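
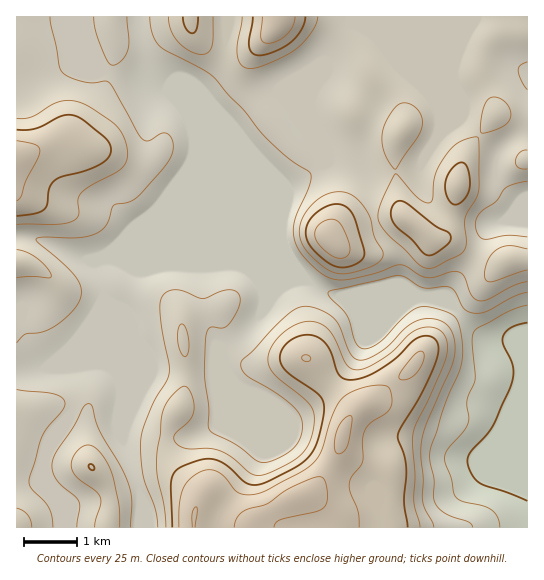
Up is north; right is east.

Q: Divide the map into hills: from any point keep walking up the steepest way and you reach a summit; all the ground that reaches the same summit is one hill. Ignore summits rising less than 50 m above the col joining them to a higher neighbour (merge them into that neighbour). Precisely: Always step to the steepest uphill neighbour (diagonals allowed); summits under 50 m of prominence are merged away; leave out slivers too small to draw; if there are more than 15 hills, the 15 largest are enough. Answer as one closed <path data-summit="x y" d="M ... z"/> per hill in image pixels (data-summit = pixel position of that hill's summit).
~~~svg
<path data-summit="303 495" d="M115 260l-13 0-6 3 0 3 7 25 0 47 18 47-4 40 24 72-2 31 389-1-1-194-14 7-18 1-9-2-33-34-26-8-6 0-8 4-60 0-24-8-22-12-22 3-47-19-29 3-47-1-7 2-17 0z"/><path data-summit="331 241" d="M527 16l-178 1 0 6-10 11-11 19-16 42 1 47 4 12 0 12-15 13-15 8 0 15-6 25 2 18 5 13 21 25 20 10 24 8 60 0 8-4 18 3 14 5 29 31 13 5 18-1 15-7z"/><path data-summit="17 157" d="M137 16l-121 1 1 355 20-1 10-4 34-33 16-23 6-12 0-8-7-25 0-3 6-3 13 0 23 9 17 0 7-2 47 1 29-3 47 19 22-3-22-26-66-66-27-66-11-17-15-15-15 1-2-2-4-12-1-24z"/><path data-summit="278 17" d="M349 16l-212 1 7 37 1 24 4 12 2 2 15-1 15 15 11 17 27 66 68 70-6-24 2-18 4-15 0-15 15-8 15-13 0-12-4-12-1-47 21-53 16-19z"/><path data-summit="91 467" d="M102 300l-5 11-21 30-29 26-10 4-21 2 1 155 122-1 2-30-24-72 4-40-18-47z"/>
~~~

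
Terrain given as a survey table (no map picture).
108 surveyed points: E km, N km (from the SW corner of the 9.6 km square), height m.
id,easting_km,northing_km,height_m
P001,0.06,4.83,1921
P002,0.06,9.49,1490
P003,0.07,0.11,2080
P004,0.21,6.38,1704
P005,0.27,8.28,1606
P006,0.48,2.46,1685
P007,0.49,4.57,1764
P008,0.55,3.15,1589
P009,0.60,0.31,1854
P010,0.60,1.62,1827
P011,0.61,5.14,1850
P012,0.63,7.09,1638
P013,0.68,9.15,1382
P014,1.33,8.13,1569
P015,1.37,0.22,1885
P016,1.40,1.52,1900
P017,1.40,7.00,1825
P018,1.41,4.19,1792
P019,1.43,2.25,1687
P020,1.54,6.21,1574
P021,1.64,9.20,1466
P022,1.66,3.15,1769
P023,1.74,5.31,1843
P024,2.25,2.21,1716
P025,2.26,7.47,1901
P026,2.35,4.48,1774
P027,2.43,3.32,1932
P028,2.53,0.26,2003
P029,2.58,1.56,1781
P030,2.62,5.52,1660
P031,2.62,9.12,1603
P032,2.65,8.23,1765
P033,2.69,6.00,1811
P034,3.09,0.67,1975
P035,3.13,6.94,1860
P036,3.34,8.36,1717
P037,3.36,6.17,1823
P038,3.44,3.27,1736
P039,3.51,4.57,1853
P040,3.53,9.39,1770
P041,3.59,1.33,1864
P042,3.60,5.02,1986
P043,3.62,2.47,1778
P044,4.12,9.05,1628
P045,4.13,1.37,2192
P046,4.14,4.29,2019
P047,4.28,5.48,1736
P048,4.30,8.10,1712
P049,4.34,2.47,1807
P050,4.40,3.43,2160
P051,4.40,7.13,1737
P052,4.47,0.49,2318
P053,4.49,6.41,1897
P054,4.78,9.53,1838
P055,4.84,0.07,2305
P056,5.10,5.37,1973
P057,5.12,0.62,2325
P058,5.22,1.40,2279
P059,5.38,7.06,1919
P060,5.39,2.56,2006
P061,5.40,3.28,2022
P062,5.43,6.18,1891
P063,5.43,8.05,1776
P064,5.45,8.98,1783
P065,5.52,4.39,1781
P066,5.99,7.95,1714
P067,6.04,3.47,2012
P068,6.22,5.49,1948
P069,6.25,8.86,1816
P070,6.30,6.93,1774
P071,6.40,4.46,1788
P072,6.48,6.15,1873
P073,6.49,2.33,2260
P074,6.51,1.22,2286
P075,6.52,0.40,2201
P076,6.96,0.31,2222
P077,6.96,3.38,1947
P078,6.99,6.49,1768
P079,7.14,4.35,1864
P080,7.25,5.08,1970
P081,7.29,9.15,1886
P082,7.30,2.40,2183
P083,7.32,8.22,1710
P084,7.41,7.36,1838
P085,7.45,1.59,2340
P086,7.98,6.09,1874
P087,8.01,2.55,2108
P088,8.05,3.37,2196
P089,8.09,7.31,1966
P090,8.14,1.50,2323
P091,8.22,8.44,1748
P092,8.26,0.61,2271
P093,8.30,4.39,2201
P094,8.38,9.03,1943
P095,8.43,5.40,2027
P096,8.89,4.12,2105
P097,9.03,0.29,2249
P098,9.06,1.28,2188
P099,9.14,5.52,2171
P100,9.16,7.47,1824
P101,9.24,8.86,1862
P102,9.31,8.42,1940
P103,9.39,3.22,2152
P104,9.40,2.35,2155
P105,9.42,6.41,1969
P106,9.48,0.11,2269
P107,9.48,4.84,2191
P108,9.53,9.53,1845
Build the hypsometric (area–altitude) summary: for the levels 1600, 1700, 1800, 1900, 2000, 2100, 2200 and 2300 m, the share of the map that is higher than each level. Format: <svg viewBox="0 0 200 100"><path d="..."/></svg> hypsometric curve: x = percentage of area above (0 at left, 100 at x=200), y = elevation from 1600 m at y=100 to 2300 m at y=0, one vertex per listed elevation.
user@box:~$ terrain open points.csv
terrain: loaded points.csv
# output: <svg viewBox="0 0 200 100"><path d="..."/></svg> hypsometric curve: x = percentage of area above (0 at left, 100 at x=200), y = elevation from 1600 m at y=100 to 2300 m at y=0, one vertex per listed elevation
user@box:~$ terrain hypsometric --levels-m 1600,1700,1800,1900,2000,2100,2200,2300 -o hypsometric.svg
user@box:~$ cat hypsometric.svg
<svg viewBox="0 0 200 100"><path d="M188 100l-13-14-42-15-50-14-27-14-15-14-16-15-19-14"/></svg>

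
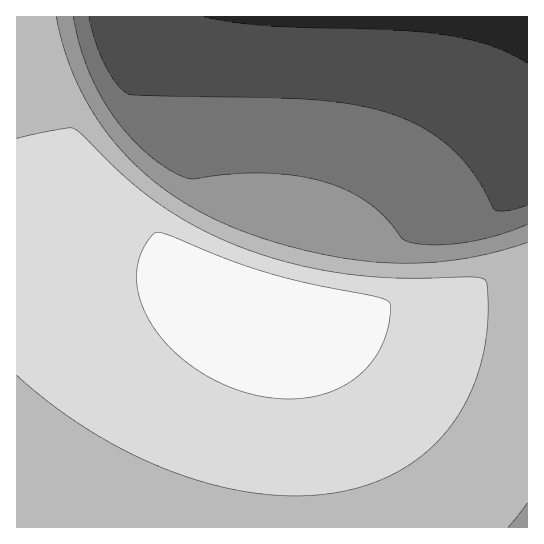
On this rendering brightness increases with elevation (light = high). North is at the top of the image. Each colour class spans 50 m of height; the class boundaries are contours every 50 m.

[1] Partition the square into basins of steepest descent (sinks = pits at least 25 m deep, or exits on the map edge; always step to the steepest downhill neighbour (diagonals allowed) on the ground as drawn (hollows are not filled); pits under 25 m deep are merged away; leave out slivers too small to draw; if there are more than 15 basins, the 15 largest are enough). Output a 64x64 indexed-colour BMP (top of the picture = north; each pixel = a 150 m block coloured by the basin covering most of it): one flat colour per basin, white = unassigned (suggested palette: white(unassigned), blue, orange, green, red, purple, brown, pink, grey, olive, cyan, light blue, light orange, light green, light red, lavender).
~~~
<image width="64" height="64" href="data:image/bmp;base64,Qk12CAAAAAAAAHYAAAAoAAAAQAAAAEAAAAABAAQAAAAAAAAIAAATCwAAEwsAABAAAAAAAAAA////ALR3HwAOf/8ALKAsACgn1gC9Z5QAS1aMAMJ34wB/f38AIr28AM++FwDox64AeLv/AIrfmACWmP8A1bDFABERERERERERERERERERERERIiIiIiIiIiIiIiIiIiIiEREREREREREREREREREREREiIiIiIiIiIiIiIiIiIiIRERERERERERERERERERERESIiIiIiIiIiIiIiIiIiIhERERERERERERERERERERERIiIiIiIiIiIiIiIiIiIiEREREREREREREREREREREREiIiIiIiIiIiIiIiIiIiIRERERERERERERERERERERESIiIiIiIiIiIiIiIiIiIhERERERERERERERERERERERIiIiIiIiIiIiIiIiIiIiEREREREREREREREREREREREiIiIiIiIiIiIiIiIiIiIRERERERERERERERERERERESIiIiIiIiIiIiIiIiIiIhERERERERERERERERERERERIiIiIiIiIiIiIiIiIiIiEREREREREREREREREREREREiIiIiIiIiIiIiIiIiIiIRERERERERERERERERERERESIiIiIiIiIiIiIiIiIiIhERERERERERERERERERERERIiIiIiIiIiIiIiIiIiIiEREREREREREREREREREREREiIiIiIiIiIiIiIiIiIiIRERERERERERERERERERERESIiIiIiIiIiIiIiIiIiIhERERERERERERERERERERERIiIiIiIiIiIiIiIiIiIiEREREREREREREREREREREREiIiIiIiIiIiIiIiIiIiIRERERERERERERERERERERESIiIiIiIiIiIiIiIiIiIhERERERERERERERERERERERIiIiIiIiIiIiIiIiIiIiEREREREREREREREREREREREiIiIiIiIiIiIiIiIiIiIRERERERERERERERERERERESIiIiIiIiIiIiIiIiIiIhERERERERERERERERERERERIiIiIiIiIiIiIiIiIiIiEREREREREREREREREREREREiIiIiIiIiIiIiIiIiIiIRERERERERERERERERERERESIiIiIiIiIiIiIiIiIiIhERERERERERERERERERERERIiIiIiIiIiIiIiIiIiIiERERERERERERERERERERERIiIiIiIiIiIiIiIiIiIiIREREREREREREREREREREREiIiIiIiIiIiIiIiIiIiIhERERERERERERERERERERESIiIhERERERERERERERERERERERERERERERERERERERERERERERERERERERERERERERERERERERERERERERERERERERERERERERERERERERERERERERERERERERERERERERERERERERERERERERERERERERERERERERERERERERERERERERERERERERERERERERERERERERERERERERERERERERERERERERERERERERERERERERERERERERERERERERERERERERERERERERERERERERERERERERERERERERERERERERERERERERERERERERERERERERERERERERERERERERERERERERERERERERERERERERERERERERERERERERERERERERERERERERERERERERERERERERERERERERERERERERERERERERERERERERERERERERERERERERERERERERERERERERERERERERERERERERERERERERERERERERERERERERERERERERERERERERERERERERERERERERERERERERERERERERERERERERERERERERERERERERERERERERERERERERERERERERERERERERERERERERERERERERERERERERERERERERERERERERERERERERERERERERERERERERERERERERERERERERERERERERERERERERERERERERERERERERERERERERERERERERERERERERERERERERERERERERERERERERERERERERERERERERERERERERERERERERERERERERERERERERERERERERERERERERERERERERERERERERERERERERERERERERERERERERERERERERERERERERERERERERERERERERERERERERERERERERERERERERERERERERERERERERERERERERERERERERERERERERERERERERERERERERERERERERERERERERERERERERERERERERERERERERERERERERERERERERERERERERERERERERERERERERERERERERERERERERERERERERERERERERERERERERERERERERERERERERERERERERERERERERERERERERERERERERERERERERERERERERERERERERERERERERERERERERERERERERERERERERERERERERERERERERERERERERERERERERERERERERERERERERERERERERERERERERERERERERERERERERERERERERERERERERERERERERERERERERERERERERERERERERERERERERERERERERERERERERERERERERERERERERERERERERERERERERERERERERERERERERERERERERERERERERERERERERERERERERERERERERERERERERERERERERERERERERERERERERERERERERERERERERERERERERERERERERERERERERERERERERERERERERER"/>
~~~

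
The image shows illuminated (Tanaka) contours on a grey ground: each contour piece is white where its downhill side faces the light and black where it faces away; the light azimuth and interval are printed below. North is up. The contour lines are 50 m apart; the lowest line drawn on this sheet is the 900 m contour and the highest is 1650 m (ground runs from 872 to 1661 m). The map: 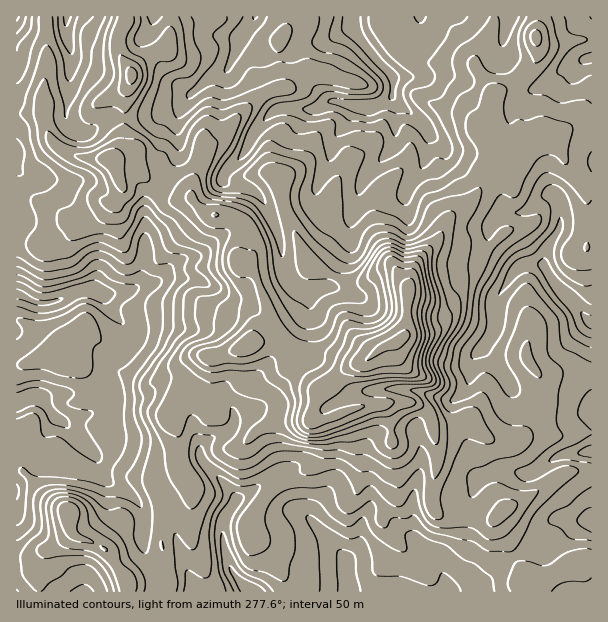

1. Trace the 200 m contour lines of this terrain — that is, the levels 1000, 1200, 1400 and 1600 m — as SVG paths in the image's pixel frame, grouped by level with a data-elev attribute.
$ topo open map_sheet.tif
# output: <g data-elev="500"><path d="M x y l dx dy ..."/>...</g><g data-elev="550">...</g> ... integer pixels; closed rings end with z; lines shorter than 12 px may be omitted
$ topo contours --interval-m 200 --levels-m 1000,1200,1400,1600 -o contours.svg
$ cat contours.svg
<g data-elev="1000"><path d="M234 591l-11-22-2-26 1-11 2 1 7 18 9 18 8 6 16 7 9 9"/><path d="M319 591l-1-45-2-9-10-18 2-4 6 2 13 10 18 11 6 1 9-3 3 2 7 13 2 19 3 5 26 1 30 10 5-2 5-11 3 0 12 9 5 9"/><path d="M591 532l-10-6-4-5 6-9 8-4"/><path d="M17 484l2 7-2 8"/><path d="M591 458l-10-3-3-2 4-4 9-4"/><path d="M17 385l13-4 11-1 26 7 5 3 2 5-6 7 1 3 8 4 13 2 3 2-7 10 0 3 15 26 1 4-1 5-3 2-8-3-30-22-16-2-3-4-2-13-4-6-5 0-13 6"/><path d="M591 347l-7-2-12-8-7-22-32-41-6-1-6 2-22 19 8-22 5-8 7-5 12-4 5-3 17-21 7-13 1 0 2 10-9 23 2 13 7 9 9 7 12 6 7-1"/><path d="M17 321l5 11-2 4-3 3"/><path d="M17 275l7 2 14 8 7 2 33-8 20-9 15 11 10 3 14 1 2 3-4 7-13 11-1 6 3 11-2 1-11-4-18-14-7-2-6 1-17 10-15 4-10 2-17-3-4 2"/><path d="M591 63l-9 1-3-4 3-4 9-4"/><path d="M26 17l-3 9-6 7"/><path d="M71 17l-5 9-2-2-1-7"/><path d="M267 17l-3 6-10 12-23 34-3 3-3 0-1-3 6-19-1-14 14-19"/><path d="M467 17l-5 5-11 5-7 14-15 21 0 3 6 10-2 8-5 3-14 3-3 4 2 8 17 18 7 13 0 8-8 4-4-3-9-12-9-5-5 2-4 8-3 2-8-14-3-2-15 3-18-2-16-9-20 3-5-1-6-3-1-3 11-6 12-10 7-1 20 4 15-1 7-2 3-5-2-4-3-5-23-17-12-6-17-3-7-5-2-6 6-14 1-10"/></g><g data-elev="1200"><path d="M144 591l1-7-1-8-5-7-9-11-7-18-6-7-16-13-12-17-8-6-10-3-11-1-8 2-4 5-2 6 2 30-2 4-9 8 1 6 7 5 32-3 9 0 7 2 6 5 6 7 6 11 3 10"/><path d="M162 549l0 1 2-2-2-6-1-1z"/><path d="M492 527l8-3 13-11 4-7-1-5-10-2-9 4-10 15 1 6z"/><path d="M534 45l5 1 2-5 0-8-4-3-4 1-3 4 1 6z"/><path d="M112 17l-8 22 0 35-4 6-14 16-6 12 0 6 3 6 4 4 10 2 0 5-2 4-6 5-9 2-11-3-8-7-7-10 0-20-9-24-4 5-6 12-1 19 5 27 4 9 16 14 21 12 4 4-12 24-12 6-3 3 1 12 10 14 6 2 27-7 7 1 9 4 5-1 10-14 6-15 3-2 5-1 4 3 17 18 9 16 21 8 4 4-5 14 11 10 3 6-3 2-15 1-7 6-2 21 2 15-9 10-16 22-10 18 0 4 5 5 0 4-7 18 1 8 14 28 3 20 3 10 16 27 4 4 5 0 6-6 4-11-1-9-11-17-3-9 2-18 3-3 4-1 16 3-2 12 1 6 9 7 15 8 8-1 7-2 18-13 6-2 26 0 21 6 18 1 19 12 12 1 12 9 14 7 4-2 12-14 6-3 3 2 1 5 0 24 2 10 6 8 5 2 4-1 2-4-3-14 1-9 21-49 3-3 3-1 21 5 4-1 2-3-18-32-9-1-13 5-5 0-6-5-3-8 7-9 2-6-6-16 0-6 5-17 12-18 5-13 3-32-1-18 3-21-4-16 12-24 2-14-1-1-3 0-12 6-18 3-15 6-6 6-8 19-7 6-6 0-15-9-10-1-8 1-8 8-7 16-6 4-6-3-12-11-15-10-15-19-3-7-1-9 7-24-2-6-4-3-27-8-6 0-6 3-15 15-2 6 17 14 4 9-1 4-9-6-7-3-32-4-5-6 1-11 6-12 15-22 7-18 1-6-2-2-3 0-15 6-12-5-6 2-11 11-7 18-5 5-3-1-9-9-13-5-11-8-6-8 0-7 13-29 4-18 4-4 11-1 4-2 3-5 1-6-2-15-3-6-3-1-18 18-9 3-6-2-2-3-1-4 6-14 0-7"/></g><g data-elev="1400"><path d="M306 437l9 0 11-1 46-18 18-2 11-6 10-3 5-3-2-5-28-9-1-1 11-4 29-1 6-3 1-4-6-11 0-6 2-9 7-16-4-17 4-19-6-24-2-20-2-3-5-1-15 2-15-6-9 3-8 11-5 14 0 4 7 6 2 6 2 14-2 7-4 3-5 1-20-4-7 1-4 4-5 13-5 6-6 4-7 2-11-2-7-3-15-16-19-39-7-31-16-4-5 1-4 4-1 11 4 10 6 4 10 1 5 5 6 20 0 9-11 7-12 14-15 11-23 7-2 3 1 3 6 7 8 2 15-3 18 1 22-7 6 1 6 16 11 9 4 15 1 7-3 15 1 6 6 7z"/><path d="M213 216l3 1 3-2-4-2-3 2z"/></g><g data-elev="1600"><path d="M357 371l9 1 17-5 16-2 6-5 10-18 2-6-6-24 4-25-1-5-3-4-7 2-3 5 1 26-2 9-13 11-24 13-13 18 1 5z"/></g>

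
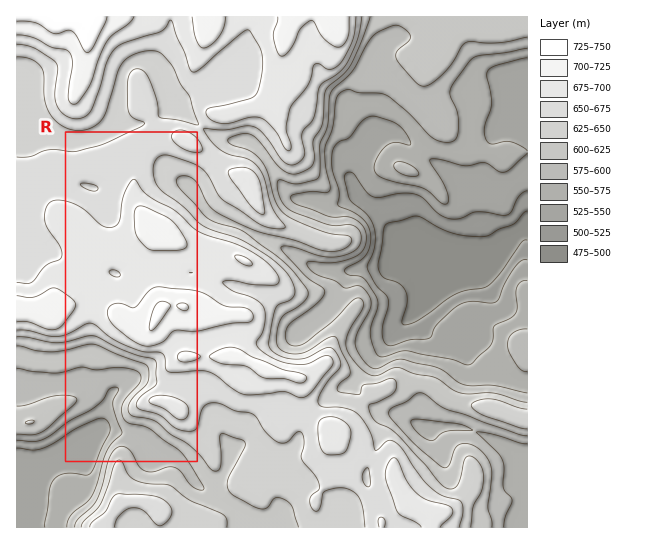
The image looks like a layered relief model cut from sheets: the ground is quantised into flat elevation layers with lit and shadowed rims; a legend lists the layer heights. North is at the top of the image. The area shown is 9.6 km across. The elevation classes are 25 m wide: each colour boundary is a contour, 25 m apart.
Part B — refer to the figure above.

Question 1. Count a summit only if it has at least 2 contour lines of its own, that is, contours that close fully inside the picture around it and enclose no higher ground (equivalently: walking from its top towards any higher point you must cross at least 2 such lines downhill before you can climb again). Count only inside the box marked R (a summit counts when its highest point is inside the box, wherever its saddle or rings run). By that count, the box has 1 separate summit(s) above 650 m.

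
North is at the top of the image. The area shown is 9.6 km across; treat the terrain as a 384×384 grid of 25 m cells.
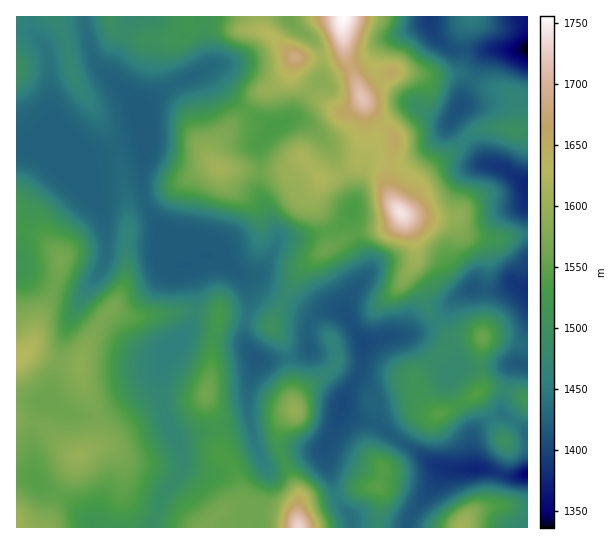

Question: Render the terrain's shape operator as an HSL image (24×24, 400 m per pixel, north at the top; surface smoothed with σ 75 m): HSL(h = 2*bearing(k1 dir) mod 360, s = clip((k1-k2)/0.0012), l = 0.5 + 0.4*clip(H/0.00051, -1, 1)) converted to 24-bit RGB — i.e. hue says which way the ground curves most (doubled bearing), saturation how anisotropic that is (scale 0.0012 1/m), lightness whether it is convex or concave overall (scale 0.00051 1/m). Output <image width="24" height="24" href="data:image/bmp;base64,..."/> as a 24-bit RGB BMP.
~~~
<image width="24" height="24" href="data:image/bmp;base64,Qk32BgAAAAAAADYAAAAoAAAAGAAAABgAAAABABgAAAAAAMAGAAATCwAAEwsAAAAAAAAAAAAAf5KtsoizllODallmjXpdlqdhLlh6gaeosY+yo3+Uen6DN0V+R93z+fzPdiHTLQY8ppUyz9ElEFVkHKXy6db19svgnjmtOpihkV1WgUtMn0pMZIN2cJaLrrGJOmtxUo+AhY5ppXZ5iomzSKPfII3U/PTPTQB/0AjzosTf6+nUHHF+GWZCEH0g7JSQw7bxkXfze2xYglR9r5iNfZeMXomFqqyJcnmbL3J6mmFXfIxYj9pzHw4uVeAA5voQLgUuUoelxHl06ubKTE7DPVFzT3QrL0EJPiMALjMAaGOEYH6Um7KysY61eZGniK2WeIehVjR+aZ5gobqZjcp1JwMw0/+LNTAVOUVjRoSNsefB3Jd7aQAncUkcTJhFXDWC24Sblr/yYnSPcKacbIhxlHtul6GKnp+NalR2ZjNneqVOoMVebzCkWw6G+qB7fuszEWdrSYVqqa8rUAkcxzV54NrANp1QGURPpfO4xRlnaGeJfXdtfGVgg6Fkb6l0kHh1dj6DdESbxamTit1+HxdmLC+w69vj8uvZCxpXUVp1nXxwXzCMntS1r8Dg+Kn8Ob3UD1sm3FdXYYBLXHZwkHF7lL2CaYlpdGRzWlJ/R16Z1rWw3N6sFyFXHoaa0+HC8p6wpSSiK2xiilWVUEmwocGLV5dQOT1q9NfmSnD2n97qmYuwQIeSdoWmubqKd3tsX2ZqYW10RG54tKps6+CyMSZvLVpHb7YSgF027FqlWJrMNFKGhL/IzbLPrFeBUWpk09YYRFcVRkkdzoDGWae6O0WszpaNi2Nmb2xSTm9LQWteWpFL9d+CKxg7gC07fedbJzlepM5grVPDQGVzQoY1Y2M0xWZ0jUWq662skL/YK3+0fVOhyJt5ED5S34uluXCUloPDeHHGR5umL2d+9uPNDiWBr7ri1NGjLUNwbdNiiyZvxzo1UmsyQVQ3Os81R3e2vufb5bvaPDSgYFuX2I5+F3ViH3Gj8tLcVtCtV2PHsnvXLTvF8O3bTSSgRop84ndrb3lLU29ERFh5rFjj+ZKzIIxRdNI5GmEvXoswsngzg0hnWkhZxn9i061nAzAn2aU/4LyAOylEbG1ASW9By8o3fjVdSFtqyGZwzmxuW35BMG07Dzk68ZW09LS9RqtjVZQvIEYdhaMzc2JMSklnpK6D5s/IKmWjFndm7L5gWENwf356d4BzgHpkilp4R49ZUoaf3pvL5LXTV4mjDyEkJEoJ/d+OQWav1oSoNF+FurdbLXhSTG2UhsieusuxoDXHMCyH2MB9UFN5gHt2f3hueGpeaEZUycpoGDwzdYUqzc9m0IDenQD94pa4jvBjRYtnT52llMHes7rwiXL3Xo+agsGEjHpUfjFdS2qG0LWGeTJqfFgvaVAsa04rRYg5i89XgCOLh9WRV8ZePGtvLhBV9unV2+/whJDYX2nVfc54J2s4aDIxha20oHBcdjtUfmhzZ4l+qnFSqBS916a8bmm1ob3LktbLUiyEfc67o4Sxw5hzLTxDDCZL0P/MwlFgtbFyOJnP5Z7apXPGOjd3pGdQeEJSgHF3fHuBdo94XnSRH1OZ5LbQtHzCsce8h5O+Jy28nbyTaJuVqp7NsE3YEd3hvt5KYbhfxreSJkoaTFMdmR0aeR0jg3JfgHd5gH5/fnd7gZN2em+FJ0tcnzs9utKZksGBlHRSMDlxsIvCttPJaj58rFJdWol4z7drFO0USzKO70+9WSs8VC4nuL1ifIF5fX9+gHF4inVmdKF3dW9/ODlvQcm4stWux3+mm2mNUHhwL3o3r1w2bBk3haFEeqpCo+642a3iGjlIUSd06JPxmqDov8viaItcbHl8gVduiryEaYGXeG9+Rld+UNKWk6F2mWuh10SDk1A4U2w6W0YxeLjc4Xnl1vTJCeQpLgsTz1oiFEhFYHU6nIZLqKpeaq12QEh4mbVwfsOYf1OAgF5cYIBNLowwbX5MTWJhq0XJ7s7nxHSxKtKZK1xf38Yo7fbK2QAzH1BOyeKpHjJqUpOkib7AoMLVsKC4NSp+tdude0B6cUdSlGden4lycZFBL2UrP1gyJTAbr2Uz4IGDbt54GgxIm/96JSKe3dX2zdb+v8PvdhrqTrW7c72DaX1HnmFlWDhxudOIVyJusXBsh6C0f4Oyy6HFgVOmcyFkTYgqIbRHxP/i+Un/TQBK8f/MCmUxH5EQqGE6QxQggCYelIoqW2McW2AqgVKKb3enjrdxQyF8tdelU4+XkF2Jonx9j26yIjHduMLzd/iqbnEXUgBAf9Hm+PXTWFjCNtE/E0c2TCpdsoaYxbC9gqzAYlSs"/>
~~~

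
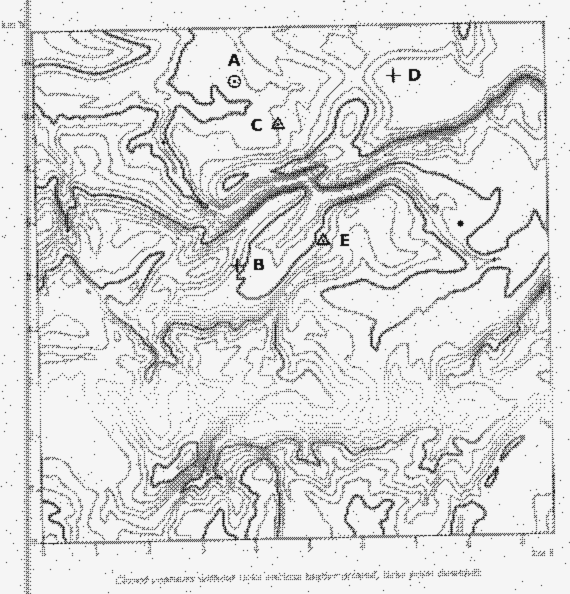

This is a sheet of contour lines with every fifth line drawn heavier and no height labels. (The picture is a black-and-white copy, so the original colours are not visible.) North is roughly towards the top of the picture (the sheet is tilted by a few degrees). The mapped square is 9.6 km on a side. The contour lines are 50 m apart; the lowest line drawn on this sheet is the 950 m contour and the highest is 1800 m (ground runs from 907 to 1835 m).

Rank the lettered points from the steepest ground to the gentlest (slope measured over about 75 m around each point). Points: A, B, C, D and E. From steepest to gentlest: B E C A D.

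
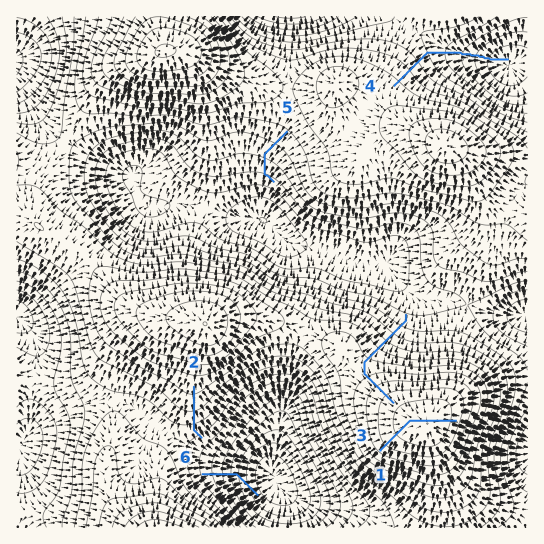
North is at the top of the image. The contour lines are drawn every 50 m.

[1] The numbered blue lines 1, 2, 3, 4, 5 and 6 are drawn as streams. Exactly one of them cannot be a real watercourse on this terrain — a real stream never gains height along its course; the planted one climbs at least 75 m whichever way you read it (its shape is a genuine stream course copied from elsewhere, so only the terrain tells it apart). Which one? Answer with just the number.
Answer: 1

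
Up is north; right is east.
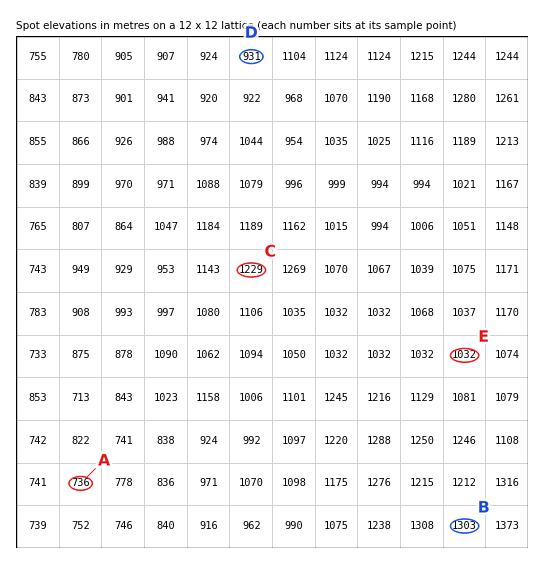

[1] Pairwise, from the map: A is lower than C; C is lower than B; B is higher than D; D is lower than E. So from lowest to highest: A D E C B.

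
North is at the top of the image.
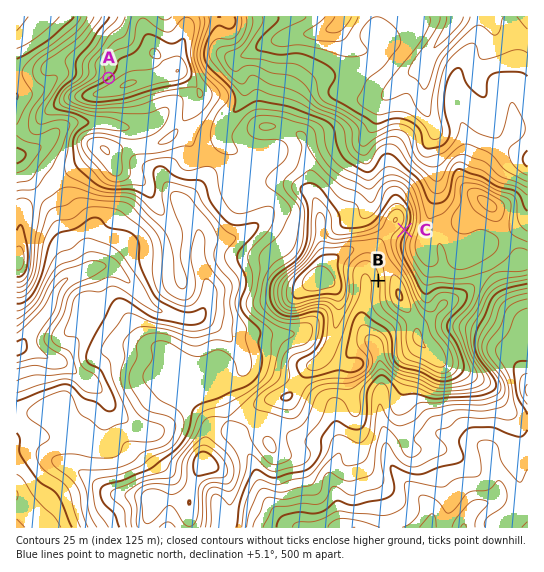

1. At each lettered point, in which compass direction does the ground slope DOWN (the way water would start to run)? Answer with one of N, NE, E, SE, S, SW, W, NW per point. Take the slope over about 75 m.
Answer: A NW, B W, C SE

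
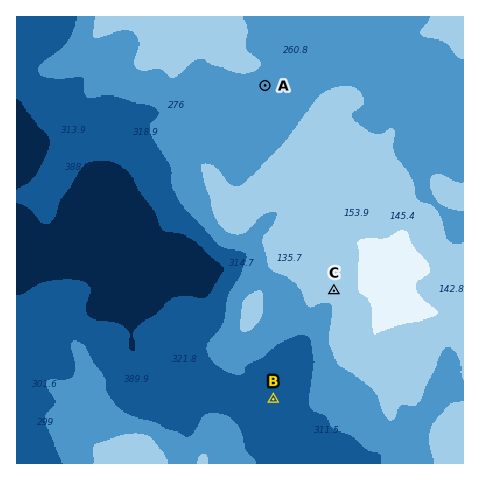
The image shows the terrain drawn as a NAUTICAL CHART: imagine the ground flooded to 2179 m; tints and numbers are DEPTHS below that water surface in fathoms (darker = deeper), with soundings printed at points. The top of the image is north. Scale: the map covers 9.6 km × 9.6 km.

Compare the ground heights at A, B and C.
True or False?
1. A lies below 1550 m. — False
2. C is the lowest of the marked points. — False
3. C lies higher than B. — True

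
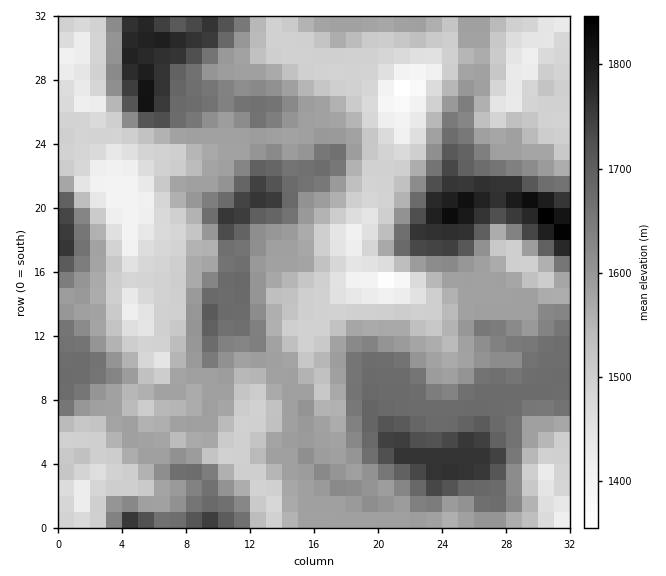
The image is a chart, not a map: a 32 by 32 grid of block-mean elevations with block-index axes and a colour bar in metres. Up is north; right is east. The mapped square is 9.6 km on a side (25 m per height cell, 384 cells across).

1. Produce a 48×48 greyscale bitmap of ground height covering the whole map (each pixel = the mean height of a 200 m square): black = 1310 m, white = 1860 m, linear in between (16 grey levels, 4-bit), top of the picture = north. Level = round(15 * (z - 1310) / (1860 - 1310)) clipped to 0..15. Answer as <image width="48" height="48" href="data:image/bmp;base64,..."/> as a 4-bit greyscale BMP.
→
<image width="48" height="48" href="data:image/bmp;base64,Qk32BAAAAAAAAHYAAAAoAAAAMAAAADAAAAABAAQAAAAAAIAEAAATCwAAEwsAABAAAAAAAAAAAAAAABEREQAiIiIAMzMzAERERABVVVUAZmZmAHd3dwCIiIgAmZmZAKqqqgC7u7sAzMzMAN3d3QDu7u4A////AFVFaszKqrzLqnVWd3d3d3iIh3eIh3ZlM1VFarqYiqu6qWVXd3iIiIiIiHeJqYd1M1M1aId3iJqqmGRXd4iIiYiJqYiaqphlNFM1VVVneIqoh1VXeIiZmIiavLqqqpdURVREVVVniaqodVVneImIiImqzMzLupZTRWZUVVZ4qqqHVVZ4iJiIiaq8zMzMy5dTRWZlVWd4iZdlVWeIiYd4mrzMzMzMzKdlVVVlVnd3d2ZlVWeIiId4qszMzMzMy6h2VVVVZ4h3dnd2VVd4iId4qszLu7zMuqh3ZWVVZ3d3eIh3VVV3iId4qru6qqq7uqh3d4d3d3dmd3iHZVVniHZ5qrqqqqqqqqmIiamIh2VWdmeHdVVniHZ5qqqqqqqqqqqqqqqYh2Z3d3eIdVZ3h2Z5qqqqqZqqqqqqqqqpiHd2d3d4dVd4h1aJqqqqmIiaqqqqqqqqmYdVZ4iIdnd4dmeJqqqqh3eJqpmqqqqqmHZDV4mYd3d3dmeJqqqoh3d4mYmqqqqph2VUV4mpiJh3ZWeJqpmId3d4iImqqqmYdlVVV4mqiah2VVZ4iIh3d2eImamaqpqHdlRFVnm6mqhlVVV3d3d2ZmeKqpiJmZiHdUNFVXq6qpd1VVVWZmdlVWeIiIiIqoh3dTNFVXq6qpd2ZVVVVVVVVWd3d4iImHiHZTNVVXqqqodmZVVEQzREVWd3d4iHd4mHZVRVVXmqqodmVVUzMyEjVnd3d3d2V5mHZVVVVXiaqod3dlVDMyI0V3d3d3ZVeKqHdVRVVXd5qod3d2VDQzRneIiHd2VWicuYdTNVVXd5qYh3d2VEVWiaqrqYdlVorNuYZDNVRWZ6qZiIh1UzRXm8zMy5dVebztuXVDNFRWaLuoiId1QzNWi8zMzLhnrN78uXUzM1RVesy5mZh2VUNFeszd3cqbzO/sqFQzM1VXmszLu6mHZVRFaLzu7czMzf/clkMzM1V4mqvMzKmIdlVVV6ze7tzN7u3KZDMzM1d4iJq8zKmYh2VVV4vMze3e3Mu3UzMzNFd3d4msu6qqmHVVVorMzMzMuqmWVDMzNVVmd3iruqqqqXVVVXisuqqqmYh1VUMzRVVWd3eJqpiaqoZVVWecuqiIiIdVVVREVVVXd3d4iHeJqYdVVFaauph3d3ZVVVVVVWd3d3d4h3eIiHdVQ0aKqYd4dlVVVVVWeJmYh3eImHd3d3ZUMzaKqHZndlVVVUVYvMuqmIiaqYiHd3VDMzV5qHVFZVVVQzR63suqqZmqqZiHdmVDIjRYmXUzRVVVMzWL3suqqZmZmYh3dlVTESRXiYZDRVVVNFac7cyqqZmIiHdlVVVTIRNWeIdDRWZUNFac7cyqmIiIh3VVVVVUMiM1d3dTNFVTNFac7cy6mId3ZlVVVVVVQzM1Z3dUM1VDM1ad3d3cuoh2VVVVVVVVVVRFZ3ZUM0VUM1ad3d3czKmHVVVVZ2VVVWZVZ3dVNEVVVFac3dzMzLqHVVVnd3dmZ3dld3dVRENFVVas3curzMqXVVZ3d3d3d4d2d3dlVUNA=="/>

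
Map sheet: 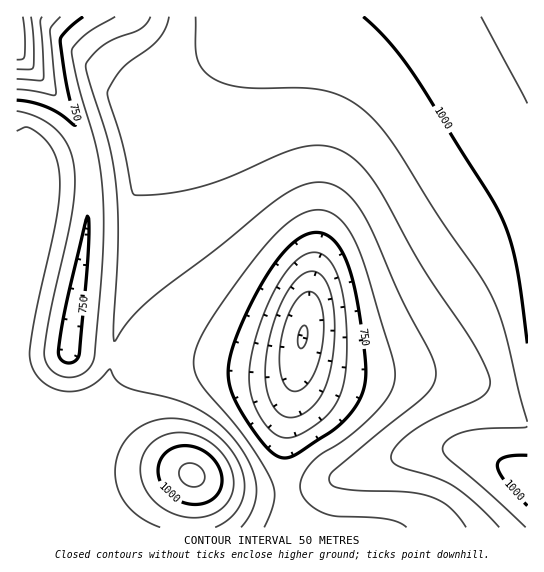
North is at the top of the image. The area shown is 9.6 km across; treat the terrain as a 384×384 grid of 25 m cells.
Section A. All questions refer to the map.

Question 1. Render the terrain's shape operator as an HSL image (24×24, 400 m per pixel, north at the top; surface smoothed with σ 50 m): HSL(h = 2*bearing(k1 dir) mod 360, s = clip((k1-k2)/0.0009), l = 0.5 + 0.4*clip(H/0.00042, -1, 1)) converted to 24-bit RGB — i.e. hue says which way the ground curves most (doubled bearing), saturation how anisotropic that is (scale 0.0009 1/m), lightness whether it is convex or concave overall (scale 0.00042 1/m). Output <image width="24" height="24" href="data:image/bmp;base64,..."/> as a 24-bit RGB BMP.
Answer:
<image width="24" height="24" href="data:image/bmp;base64,Qk32BgAAAAAAADYAAAAoAAAAGAAAABgAAAABABgAAAAAAMAGAAATCwAAEwsAAAAAAAAAAAAAh4B8h4F9hnx8hnR/iWOAkFJ6nU1tq2Nds652gbl0W7OHS4yXTEt/hFd6mH1hfoZicX9cbHtZbXdacXBbdGFZfF5YfmRhhHVyh4R8hoJ9hHt+hG+GhFyNklGcr2evvKCyxNDCstTGebnFO2GyQDCekVOytJakmIGfj3iMgXxudHZlbWtgbmRhgHRvepOVga2xh4Z8hYR9gnyBd22Ga1yRaFiohoS8w83X4erpytbcgY3DMTSzKyKpcl3Bvq7KroLKr4LCony0jHOldG2ca3+ie6SyhLrCh8LGhYd8g4V9fH+BbnSFXnCRXIapf7i+r9HCxdTCvauvmG+oSzuPKjKKVmmmo5Crp3a3sYLAr4fGoIbHioTFhZnGiLHFhrK6gaOkg4d8gYV9e4J+cYKFYoyOWaCRYrKAgrt0trp3sH9kkldhWktvNEVrUmZ2hHBniWpqk3d+nIGdloemjYqqi5KohpWcjYp5f01dgod8gYZ9fIeDdIR9aIl4W5JpXZ1ThKZNp51IoXVGjmZPY21ZNk9lRktnfGBbiX9chopcg4tgh4xmjItpjYVni3dhg19VYxtPe5uAeObiW1jg4XjZjJJwbIlldI5biZJTlYlPmX1Rl4Raa4NeMldqMTNniFxtmIBikY9ghItbgohZh4dYhn5ZhXRbdj9eZVaDmuN7LH07FRBFhTA53J95foVxgodqi4llkIVjmIdloJdpgZlkMF5rGiNVjll8pYFumYtujotsh4hqhYRpg4Bqf2pmZ15+XWCD4NuEd4JVAw0wg3pt382OhIJ4hYJ1iIJzjYNylopzo5p0oKVtOmdsChUxgFN/q4tzoI93kYp4iYZ4hIR4goF4d3R+ZmyBXWWC3syRhIN6AA0zgn6B3siThYB7hX96h4B5jIJ5lIl5o5V4rJ9zTmtzCBQrRlFsq5lzpJd6k418iod9hYV9gIF+eH2AaHCBXGeC2cSPjIh7AhAxbnGC2sGPjYR8hX58h398i4F7k4Z7oY56rpF2hltxChQvMlZloKVwpJ96lZF9i4p+hYV/f4J/en+BanOCXGmCx7OGppl+ECZXPU56yLCFp5d9hH59hn58iYB8kIN8nYh7qoV3mWB8GiFYKFVpeZ1pnaJ6lZV9i4t/hIZ/gIN/e4GCbXaCXWuCpJh/yLOIQFF8DiJUppd8yLKGhH19hX59iH99joF9mIJ7o314nmaGNjF5LFd2YZdwjZ15j5R9iYt/hIaAgISAfIKCcHmCXmyCi4Z/2cSTbXCEAg0xjYV62MOOhH5+hX5+h35+jH99k398nHl7nGyLVkeKOVyCXpKCfpd3iZF9h4t/g4aAgISAfYKCc3uCYW6ChICC3M2YfXyHAAgzhX953M2RhH6AhH5/hn5/in5+j319lXuAlnGMa1mPSmCJX46NdZF6go99hIp/goaAgISAfoOCdXyCY2+ChH+G3dacgn6NAAIzg3543daRhH+AhH+AhX+AiH6AjH6AkHyCkXWMdmWOWWWLY4WMdI2AfYx8gYl/gYaAgISAf4OBd32CZnCChn6L2N6jh32VCAAzg3922NyRhH+BhH+BhX+Bh3+BiX6BjH2DjXiLe26MZWqKaX+KdIqFfIl/f4d+gIWAgISAf4KBeX6CaXWFhoKfw96qj22kFgAziYh0yNqRhX+ChH+ChX+Bhn+Bh36CiX2EinqJfnOKbW+JbnyIdYiHe4eBfoZ/f4V/gIOAf4KBe4KDboKGrt+8soascg2CXydwla53qcOHhn+DhX+ChX+ChX+Chn+Ch36Eh3uIf3eIcnOHcnuHdoWGe4aDfoWAf4SAgIOAf4KAfYKBdoOAv8eWqmiYMwAuhnh6pt6WkYOAiH6Ehn+ChX+ChX+ChX+ChX6DhX2Gf3qGd3aGdnuFeIKFe4WDfoSBf4OAf4OAf4KAf4KAfIJ/ooGIMwAikkt5iLGDl9CVj4CMjX+KiX6Fhn+ChX+BhH+ChH6DhH2FgHuFenmEeHyEeYCEfISEfoOBf4OAf4KAf4KAf4GAf4F/NwAhiSRbooZ7r+a9lIqYjIGcmXydlXyNi36Chn+BhH+BhH+Cg36EgHyDfHuDenyDe3+DfIKDfoOBf4KAf4KAf4GAf4GAf4GAXxE7n4NxuO3QlqSlkpSfdXKgqGiqp3SJlHx+iH9/hH+Bg3+Cg36DgH2DfXyDe32CfH+CfYGCfoKBf4KAf4GAf4GAf4GAgIGAepVksPPSjqSWlpCIlXxzdlNafktcrXJknoh5ioJ+hH9/g3+Bgn+CgH6Cfn2CfH2CfH+CfYCCfoGBf4GAf4GAf4GAf4GAf4CA"/>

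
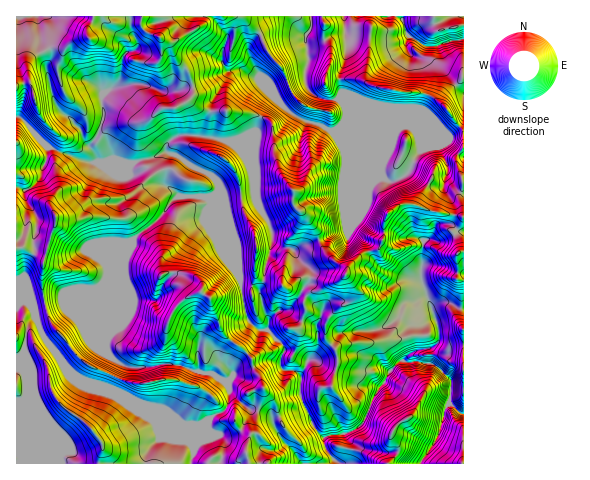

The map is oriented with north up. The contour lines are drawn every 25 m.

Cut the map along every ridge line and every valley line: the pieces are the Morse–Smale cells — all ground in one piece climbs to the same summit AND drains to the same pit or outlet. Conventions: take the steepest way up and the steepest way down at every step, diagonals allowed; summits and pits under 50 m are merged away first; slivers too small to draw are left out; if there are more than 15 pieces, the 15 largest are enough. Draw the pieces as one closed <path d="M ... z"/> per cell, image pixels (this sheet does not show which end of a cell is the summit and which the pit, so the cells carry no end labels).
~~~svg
<path d="M167 152l-4 6 2 28 14 10-10 8-11 16-15 11-11 11-5 9-3 7 0 19 4 9-22 54 1 13 4 5 16 9 24 0 13-3 11 1 2-15-3-8-7-7 2-15 6-12 8-8 18-9 9 7 13 35 20 15 9 10 1 9 7 10 3 11-4 22 13 7 2 9 9 15 11 10 8 13 35 0-12-16-1-10-10-12-13-29 0-22 7-14-23-10-2-5-16-16-10-1-10-11-8-42-2-31-19-63-8-7-18-9-12-9z"/><path d="M311 16l-273 0-1 3 3 19 8 9 1 2 16-1-7 16 0 10 7 20 15 12 8 14 20 6 36-4 7-3 10-11 13 0 13-7 23 11 18-2 32 6 7-11 9-8-15-17-9-18-4-14 11-13 8-4 39 4 5-8z"/><path d="M27 302l-7 0-4 3 1 159 174-1 4-18 12-22-5 3-16 0-12-8-97-40-10-9-23-32-8-18-1-8z"/><path d="M60 151l-3 2-3 7 5 28-9 15 6 13 0 8-12 34-2 16 1 21 3 8 16-2 23-11 16-3 6-8 9-22 27-26 15-11 11-16 10-8-14-10 0-15-2-5 2-14-13 6-25 6-8-3-28 2z"/><path d="M250 286l-9 0 4 23 4 13 10 8 8 0 16 16 2 5 23 10-7 14-1 17 14 34 9 11 23-3 14-7 5-7 9-24 20-29 17-14 19-5 10-8-2-13-7-20-8-2-11 6-8 1-12 11-11 6-41 4-4 8-13 12-5 5-6 1 6-15-1-21 5-9-2-5-11-9-9-4-10 13-11 1-10 9 0 3-10-32z"/><path d="M402 16l-90 0-1 11-5 8-39-4-8 4-11 13 4 14 11 21 17 20 15 13 39 16 9-7 4-13 15 18 19 45 8 7 7-2 10-5 15-24-3-15-6-10 35 15 16 15 1-34-16 14-88-36-39-1-9-6-7-10 0-14 4-9-3-17 15-1 11-6 10-1 4-4 7 4 46 2 8-3z"/><path d="M347 32l0 18-7 21 2 24-2 4 20 1 14 5 74 31 15-13 1-31-30-32 0-14-8 0-19-11-8 2-21 0z"/><path d="M403 360l-15 14-2 7-12 15-9 24-5 7-14 7-16 1-6 3 1 10 14 16 81 0 15-22 6-12 3-19 5-7 2-25-19-15-14-3-11 1z"/><path d="M276 98l-3 0-6 7-6 12 11 6 2 30 3 12 5 11 12 14-2 12 10 12-1 9-10 14-1 12 4 1 7-4 21-6 10-6 15-4-4-28 0-22 2-9-2-45-11 6-12-8-15-3-18-11z"/><path d="M64 48l-14 0-1 1 2 10-5 8 0 4 6 24 7 15 21 19 4 11 10 13 4 10 21-2 13 3 9-4 14-3 11-5 1-7 7-8 6-2 33 2 17 5 15-5 11-6 5-14-3-2-30-5-18 2-10-4-11-7-15 7-13 0-10 11-12 4-33 3-16-5-10-15-15-12-3-7-4-23z"/><path d="M369 252l-8 3-14 14-1 5-5 6-5 2-11 0-14-5-1 4-7 7-3 7 9 5 13 12-2 7-3 4 1 21-6 15 6-1 5-5 13-12 4-8 37-3 15-7 12-11 8-1 11-6 7 0-10-25-15-3-23-9z"/><path d="M45 303l-11 3 5 22 24 35 18 17 93 38 12 8 16 0 11-10 9-3 4-4 4-12-2-12-18-12-8 0-26-8-4 14-38 5-18-6-28-13-16-15-8-13-11-10z"/><path d="M347 112l-4 12 0 21 2 6 0 20-2 9 1 31 4 19 18 12 4 10 10-4 4-10 1-18 6-9 12-7 9 0 21 7 11-25-11-1-21-13-20 10-7-3-6-8-17-41z"/><path d="M130 244l-14 13-9 22-6 8-16 3-23 11-16 2 2 12 5 12 11 10 8 13 16 15 28 13 18 6 38-5 3-14-11-1-13 3-24 0-16-9-5-9 1-13 21-50-4-9 0-19z"/><path d="M201 291l-18 9-8 8-6 12-2 15 7 7 3 8-1 14 17 7 21 3 13 9 3 9 14 14 8 4 6 0 5-22-3-11-7-10-1-9-9-10-20-15-13-35z"/>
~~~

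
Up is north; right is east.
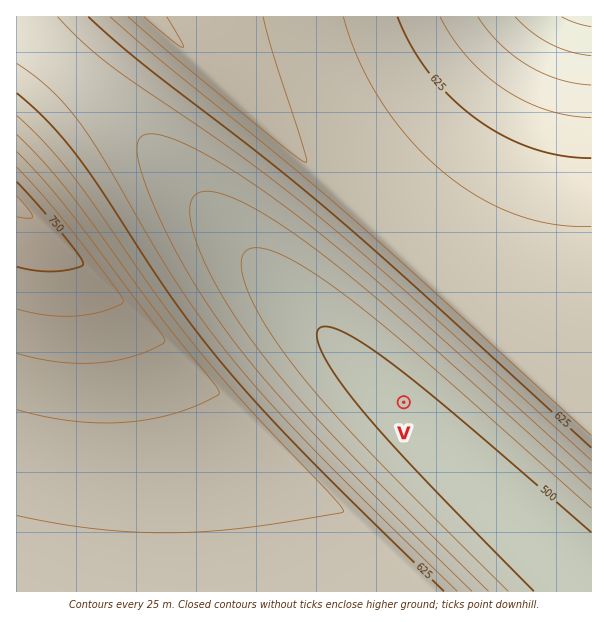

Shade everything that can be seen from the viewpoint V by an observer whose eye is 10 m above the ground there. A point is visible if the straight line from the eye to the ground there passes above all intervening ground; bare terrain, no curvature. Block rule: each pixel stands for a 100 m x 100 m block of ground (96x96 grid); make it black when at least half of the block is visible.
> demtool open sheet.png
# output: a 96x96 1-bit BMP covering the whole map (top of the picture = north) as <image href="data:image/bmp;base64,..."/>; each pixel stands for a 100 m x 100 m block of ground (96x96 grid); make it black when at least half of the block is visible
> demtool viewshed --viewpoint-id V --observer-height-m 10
<image width="96" height="96" href="data:image/bmp;base64,Qk2+BAAAAAAAAD4AAAAoAAAAYAAAAGAAAAABAAEAAAAAAIAEAAATCwAAEwsAAAIAAAAAAAAA////AAAAAAAAAAAAAAAAAAf///8AAAAAAAAAAA////8AAAAAAAAAAB////8AAAAAAAAAAD////8AAAAAAAAAAH////8AAAAAAAAAAP////8AAAAAAAAAAf////8AAAAAAAAAA/////8AAAAAAAAAB/////8AAAAAAAAAD/////8AAAAAAAAAP/////8AAAAAAAAAf/////8AAAAAAAAA//////8AAAAAAAAB//////8AAAAAAAAD//////8AAAAAAAAH//////8AAAAAAAAP//////8AAAAAAAAf//////8AAAAAAAA///////8AAAAAAAB///////8AAAAAAAD///////8AAAAAAAH///////8AAAAAAAP///////8AAAAAAAf///////8AAAAAAA////////8AAAAAAD////////8AAAAAAH////////8AAAAAAP////////4AAAAAAf////////wAAAAAA/////////gAAAAAB/////////AAAAAAD////////+AAAAAAH////////4AAAAAAP////////wAAAAAAf////////gAAAAAA/////////AAAAAAB////////+AAAAAAD////////8AAAAAAH////////4AAAAAAP////////wAAAAAA/////////gAAAAAB/////////AAAAAAD////////+AAAAAAH////////8AAAAAAP////////4AAAAAAf////////wAAAAAA/////////gAAAAAB/////////AAAAAAD////////8AAAAAAH////////4AAAAAAP////////wAAAAAAf////////gAAAAAA/////////AAAAAAB////////+AAAAAAD////////8AAAAAAH////////4AAAAAAf////////wAAAAAA/////////gAAAAAB/////////AAAAAAD////////+AAAAAAH////////8AAAAAAP////////4AAAAAAf////////gAAAAAA/////////AAAAAAB////////+AAAAAAD////////8AAAAAAD////////4AAAAAAD////////wAAAAAAD////////gAAAAAAD////////AAAAAAAD///////+AAAAAAAD///////8AAAAAAAD///////4AAAAAAAB///////wAAAAAAAAD//////gAAAAAAAAAf/////AAAAAAAAAAB////+AAAAAAAAAAAf///4AAAAAAAAAAAH///wAAAAAAAAAAAD///gAAAAAAAAAAAB///AAAAAAAAAAAAB//+AAAAAAAAAAAAB//8AAAAAAAAAAAAB//4AAAAAAAAAAAAB//wAAAAAAAAAAAAB//gAAAAAAAAAAAAB//AAAAAAAAAAAAAB/+AAAAAAAAAAAAAD/8AAAAAAAAAAAAAD/4AAAAAAAAAAAAAH/wAAAAAAAAAAAAAH/AAAAAAAAAAAAAAP+AAAAAAAAAAAAAAP8AAAAAAAAAAAAAAf4AAAAAAAAAAAAAAfwAAAAAAAAAAAA="/>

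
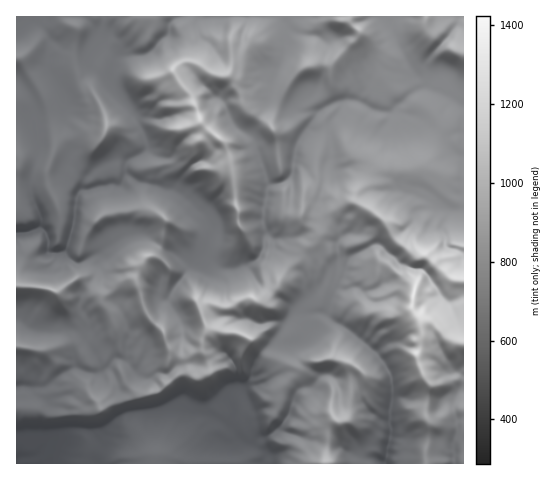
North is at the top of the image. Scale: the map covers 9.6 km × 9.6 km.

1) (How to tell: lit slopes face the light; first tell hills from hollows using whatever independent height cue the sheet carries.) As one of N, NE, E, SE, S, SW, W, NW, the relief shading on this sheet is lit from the N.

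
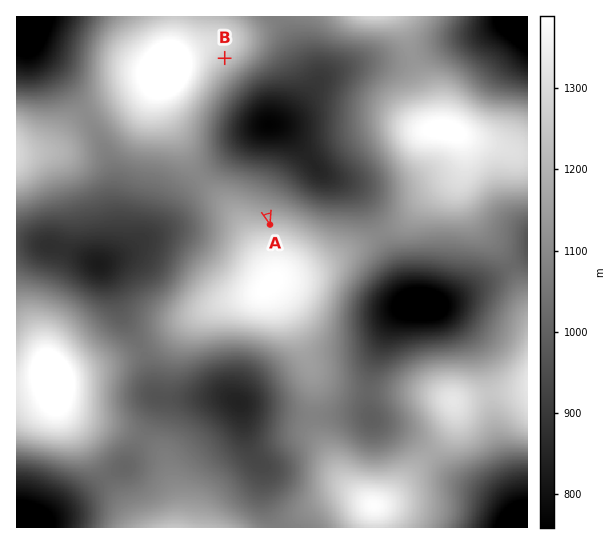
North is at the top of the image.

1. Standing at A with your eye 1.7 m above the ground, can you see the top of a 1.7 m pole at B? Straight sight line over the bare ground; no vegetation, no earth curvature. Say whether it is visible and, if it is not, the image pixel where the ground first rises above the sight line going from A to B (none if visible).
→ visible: true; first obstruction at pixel None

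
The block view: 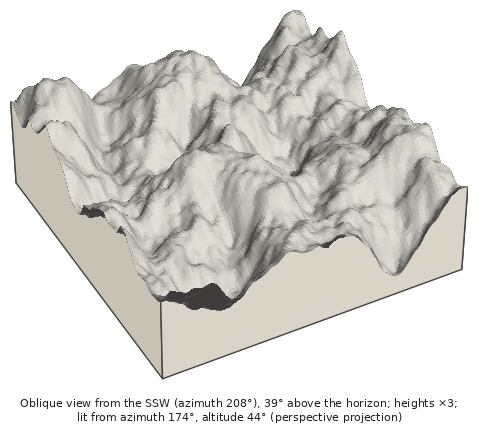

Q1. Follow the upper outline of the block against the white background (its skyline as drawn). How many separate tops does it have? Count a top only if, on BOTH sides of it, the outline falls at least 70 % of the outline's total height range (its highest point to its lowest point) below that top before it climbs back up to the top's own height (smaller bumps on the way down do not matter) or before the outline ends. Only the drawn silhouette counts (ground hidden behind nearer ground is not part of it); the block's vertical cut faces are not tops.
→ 0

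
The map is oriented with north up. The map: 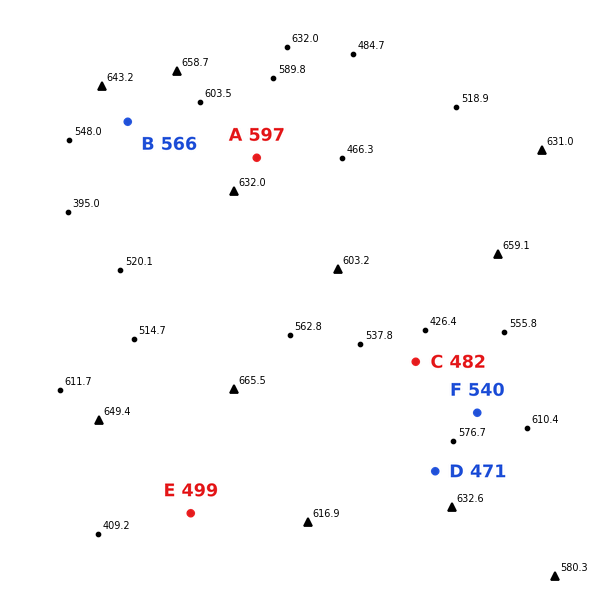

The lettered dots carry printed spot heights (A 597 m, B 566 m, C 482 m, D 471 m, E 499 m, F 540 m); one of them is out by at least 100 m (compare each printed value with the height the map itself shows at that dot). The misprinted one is D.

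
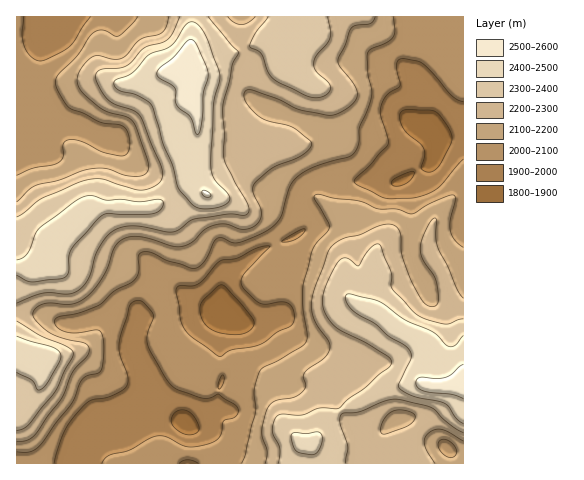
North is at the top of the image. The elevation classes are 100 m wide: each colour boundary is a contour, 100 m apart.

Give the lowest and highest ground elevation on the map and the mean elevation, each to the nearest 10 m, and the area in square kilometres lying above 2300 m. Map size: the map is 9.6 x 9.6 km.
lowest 1820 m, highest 2570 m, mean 2180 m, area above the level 24.5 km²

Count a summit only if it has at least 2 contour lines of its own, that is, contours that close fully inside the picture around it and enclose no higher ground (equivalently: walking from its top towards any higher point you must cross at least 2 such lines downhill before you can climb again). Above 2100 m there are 1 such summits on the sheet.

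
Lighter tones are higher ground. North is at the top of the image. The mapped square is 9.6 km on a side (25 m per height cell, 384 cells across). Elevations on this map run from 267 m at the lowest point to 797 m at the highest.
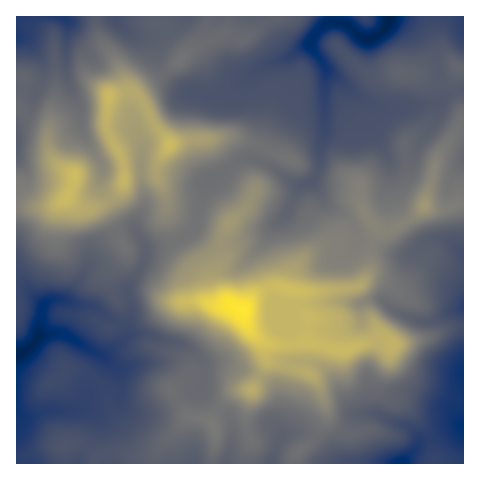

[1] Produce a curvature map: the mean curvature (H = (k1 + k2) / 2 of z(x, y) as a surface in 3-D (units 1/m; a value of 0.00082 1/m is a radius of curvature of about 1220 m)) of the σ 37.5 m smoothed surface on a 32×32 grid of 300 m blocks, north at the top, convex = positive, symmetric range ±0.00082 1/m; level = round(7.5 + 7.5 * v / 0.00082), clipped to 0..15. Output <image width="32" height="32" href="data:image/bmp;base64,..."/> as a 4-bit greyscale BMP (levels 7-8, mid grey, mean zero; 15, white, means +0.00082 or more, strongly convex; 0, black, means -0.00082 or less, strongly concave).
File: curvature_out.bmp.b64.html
<image width="32" height="32" href="data:image/bmp;base64,Qk12AgAAAAAAAHYAAAAoAAAAIAAAACAAAAABAAQAAAAAAAACAAATCwAAEwsAABAAAAAAAAAAAAAAABEREQAiIiIAMzMzAERERABVVVUAZmZmAHd3dwCIiIgAmZmZAKqqqgC7u7sAzMzMAN3d3QDu7u4A////AKeJaomZiGiGiEylZWVCe6poqpeHeahmxLpWqmmorUiGZ6mHZ3eJeLSmZmeYrKZodmZVZndmWbqEk1dnxFNIp3d6d3eGeIlldspGerR4qpVoeqh3lnrJdmv9Rl1HZmWId5mZiYZXiZZ2KHvrOjK4d2ZIq6ZIZWiEVDx0NJ5S+1NFYrgldptzJnOdu7uq+7/KdeFCebhTRVVX+FZ2Z0r6adnDvLlXWIt3zORnmqxfMCVHwzNDijnvz932VmVDAwm7d3dnm5ZLeGaqmr3u7/dph3h4imiYR2lnUVeWU0Odd5h4aJl2aZN4uJkmisVVWmRoiGmYVouTdWmIhHepeGh0SIVHZlNIN4ZEuXVWV5lpq1JGeLrddDi5ZL2XRIeHi3nKmJrdm8pTuWV4yXSoWLdlv3xke5NvhMdWVb2mVXmndm04hXr1H2m2RWWsRHOqyWg9aDjc1Q82tFVVU2zjmYlITJZZw2C+U/56lnqqk4VXW1jIadVD9mXsz/6Yh4ZodmuUmpbINvVso3ZGd3aGaYh2eEy0tzP1byFEVWd3l2mHdmdLlJYp+dszZ3d4h5Z4aHZ4d7eEmorVhld3eJmoRZmaqGm3k7NLVH2YZmVW5Cu5uph+hMO2uVdqqXiWhTHedMp5l1XUe7RXdpipyWkx+gApeKWZsTtVmphaeXm88QCvBYiI"/>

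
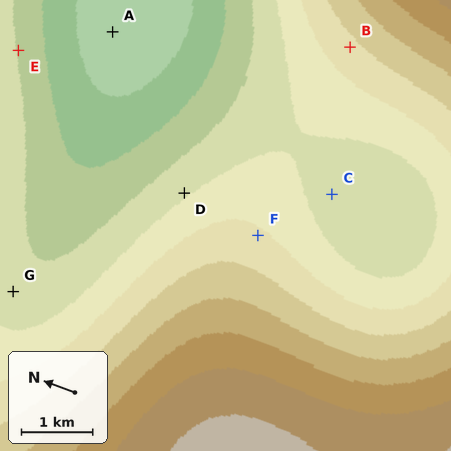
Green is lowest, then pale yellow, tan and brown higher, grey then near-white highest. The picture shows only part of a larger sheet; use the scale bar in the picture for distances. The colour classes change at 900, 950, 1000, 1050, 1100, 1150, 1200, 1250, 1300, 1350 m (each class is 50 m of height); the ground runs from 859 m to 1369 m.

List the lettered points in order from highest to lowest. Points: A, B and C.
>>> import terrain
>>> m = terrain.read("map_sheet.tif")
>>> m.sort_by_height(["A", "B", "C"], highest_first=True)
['B', 'C', 'A']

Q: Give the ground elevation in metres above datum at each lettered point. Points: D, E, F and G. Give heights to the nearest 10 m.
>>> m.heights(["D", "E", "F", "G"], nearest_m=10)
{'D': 1040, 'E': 1000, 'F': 1110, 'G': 1030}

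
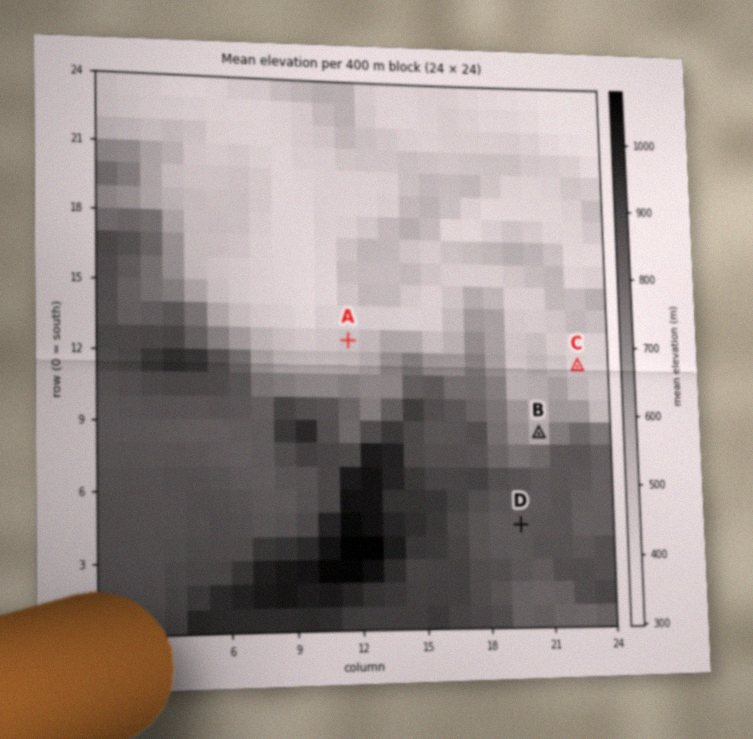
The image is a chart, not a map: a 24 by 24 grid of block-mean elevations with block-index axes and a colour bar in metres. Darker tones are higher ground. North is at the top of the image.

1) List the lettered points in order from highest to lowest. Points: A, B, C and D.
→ D B A C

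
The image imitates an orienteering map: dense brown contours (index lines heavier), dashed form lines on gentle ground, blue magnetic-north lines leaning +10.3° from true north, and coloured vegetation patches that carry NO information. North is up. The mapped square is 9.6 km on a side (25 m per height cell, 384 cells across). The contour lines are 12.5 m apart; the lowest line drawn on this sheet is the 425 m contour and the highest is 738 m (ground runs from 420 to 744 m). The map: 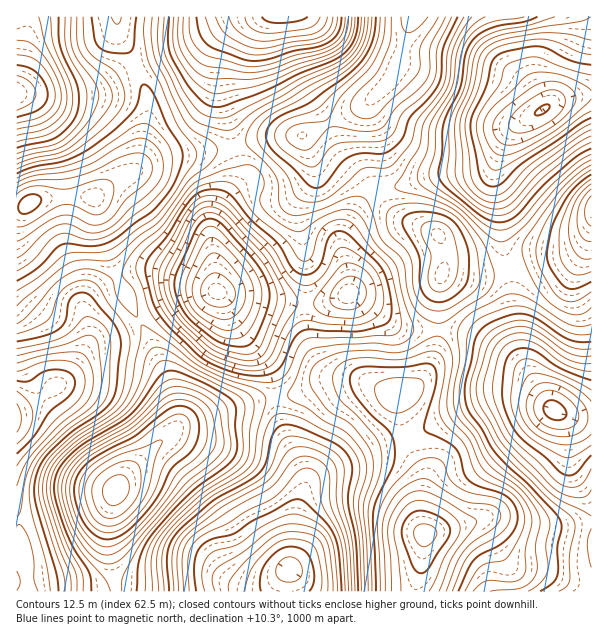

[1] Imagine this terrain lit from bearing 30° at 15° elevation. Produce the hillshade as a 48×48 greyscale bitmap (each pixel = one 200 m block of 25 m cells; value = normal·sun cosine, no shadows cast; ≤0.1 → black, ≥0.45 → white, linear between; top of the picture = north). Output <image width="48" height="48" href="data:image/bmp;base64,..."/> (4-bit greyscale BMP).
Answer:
<image width="48" height="48" href="data:image/bmp;base64,Qk32BAAAAAAAAHYAAAAoAAAAMAAAADAAAAABAAQAAAAAAIAEAAATCwAAEwsAABAAAAAAAAAAAAAAABEREQAiIiIAMzMzAERERABVVVUAZmZmAHd3dwCIiIgAmZmZAKqqqgC7u7sAzMzMAN3d3QDu7u4A////AHZURFZ4mqqph3eIh2UyIjVmd3dlVWZnd3ZUM0VnmqqYd3d4d1QyIjVWd3dlVnd4iHZDIjRXiamXZmZmZUQyIjRWZ3dlZ4iIiGUyESNWeIh2ZVZlVEMiIjRVZ3ZVZ4iIiGUxESNFZmZlVVZVQzIRIjRWd3ZVZ4iIiFQhASNFVVVEVWZUQzIRI0VniZh2d4iIiFQgEjRVVVVEVVVVVEMiNFZ5qqmImaqqmFMhI0VmZmVEREVVVVRERWeJqqqqu8zLqVQzNFZ3d3ZUMzRWZmVVVmeJqqqrzd3LmFVFVniIiHZURERWZmVVVWeImZmrzdy6h2ZneJmZiHZVVVZ3ZlRERWZ4iImrzMuph3eImqqph2ZmZ4iIZUMzNFZ4iJq7zLupiHiJmru6mHd3iZmHZDMzNFZ3iKu8y7u6mHeImru6mIiJmZiHVDMzRFZniavLu7u6h1Z4mqqpmYmaqZh2VERERFVniau7urqYZVZ4iIiIiJq7upmGVVVVRVZniaq6qZh1REZ3d2ZmeJvMzLqYdlVVVmd3iJqZmHZDI1ZmZVVWZ5vN3dypdmZmZ4iIiJmIiHUyIlVVRFVVZ5ve7tyodmd3iZmZmZiIh2QhI0QzRFVWZ6ze7cuXZniJqqqpmZmIdlMhI0M0RVVVaKze3Kl2Z4mquqqYiZmHZTIRI0RVVlVFeb3ty5dmeJq7uph3eIh2QyESM1ZmdlRFes3tuYdmeJqrqYZVVmZlQyEjRWZ3dlRGi83LqHZmZ4mZiGVERFVVRDI0VWZnZURXm8u5h2VVVWeIdlQzRFVWVUREVVVmVUVoqqqYdVRDNFZ2VENEVmd3ZlVEVVVlVEV4mYh3ZUMiJFZlQzNFZ3iIdmVFVWZmVEVnd3d3ZDIiNWd1QiNFZ4iYd1VVVWZlQzRWZmd3UyESRXd1MiNFZ4mZh2ZlVWZlQzRVVWd2QhEjRXdkM0RFZ5q6mHZlVFVUQ0RVVWd1MREjRWZURFVnibzLqYdmVGVVRFZlVWZkIRJEVVVERWeJq93cqYd2VYd2Zmd2VmZTIjRWVVVVVniavN7bqId3ZqqZiIh2ZmZTM0ZmVVVmZniKvMy6mIiIiLu6qZh3d3dkRVZVRFZmZmZ4mqqpiIiJmbzLqpiIiIh2ZmVDNFZ2ZVZ3iJmZiJmZmrzLqZmIiZmId2UzNGZmVVZniJmpmZmZmru6mYiImZmZiHVEVmZlRFZ4iZqpmZqpmbqpiIiImZqqmHZmeIdlVWd4iZqZiJmZmaqYd3d4iJqqmYiImZhlVmd3d4iHd3iImYh2VWd3eKqqmYmZqZh2ZmZmZnd2ZmZmeGZURFVWeauqmZmamZiId3ZmZ3h3ZmVUVlRDNERWebu6maqqqqqZh3ZmeJmIdmVDREQyIzRWiru6qru6q7uph3d3iamIdmVDNEQyI0RWiruqq7u7u8y5h2d4mZmGZVRERFRDNEVnmqqqq7u7vMuoZmZ3iIdkQzNERVVURFZnmaqpqqqqq6l2RFVmd3ZTIiM0VWZVRVZ4iZqZmZmaqphkM0VmZ3ZDISNEVg=="/>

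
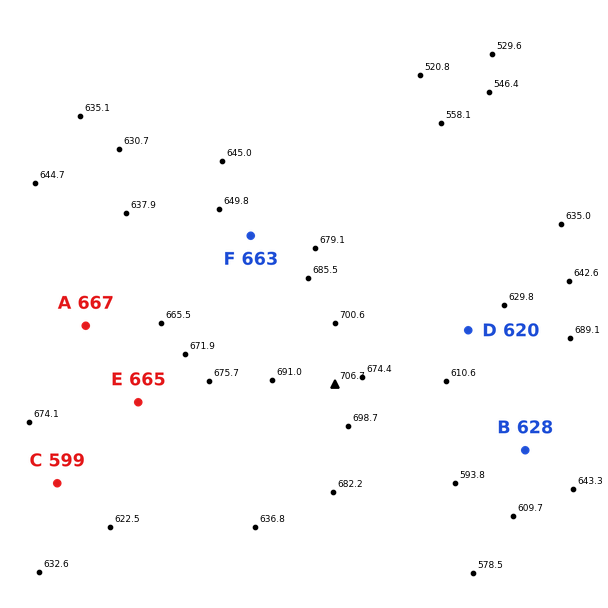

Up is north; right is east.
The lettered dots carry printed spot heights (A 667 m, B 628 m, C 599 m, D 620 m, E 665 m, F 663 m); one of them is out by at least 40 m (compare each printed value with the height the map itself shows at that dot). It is C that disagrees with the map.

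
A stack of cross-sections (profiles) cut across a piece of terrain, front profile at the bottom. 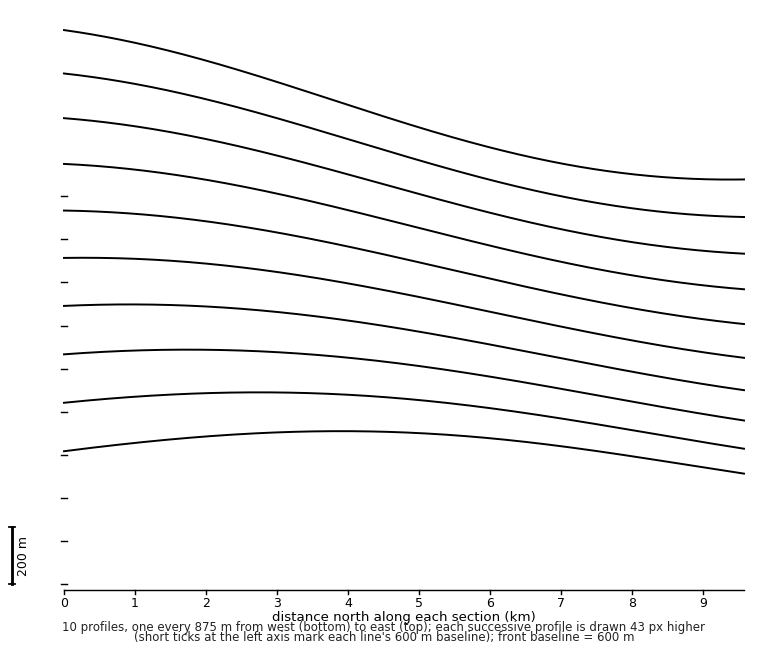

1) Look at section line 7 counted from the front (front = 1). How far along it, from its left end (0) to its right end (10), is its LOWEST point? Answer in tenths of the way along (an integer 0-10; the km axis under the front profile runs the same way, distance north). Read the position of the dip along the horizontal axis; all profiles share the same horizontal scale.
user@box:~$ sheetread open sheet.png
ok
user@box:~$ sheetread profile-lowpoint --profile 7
10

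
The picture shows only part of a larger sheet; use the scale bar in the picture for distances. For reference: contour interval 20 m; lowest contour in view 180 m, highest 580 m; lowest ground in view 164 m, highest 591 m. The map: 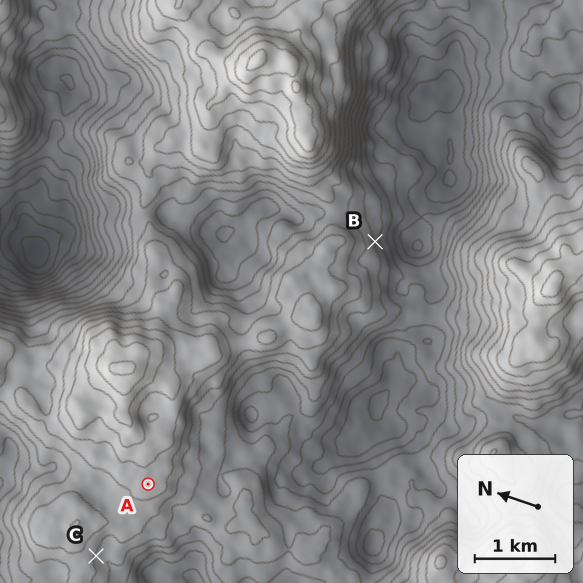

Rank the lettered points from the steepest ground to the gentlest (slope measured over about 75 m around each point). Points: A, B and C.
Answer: B C A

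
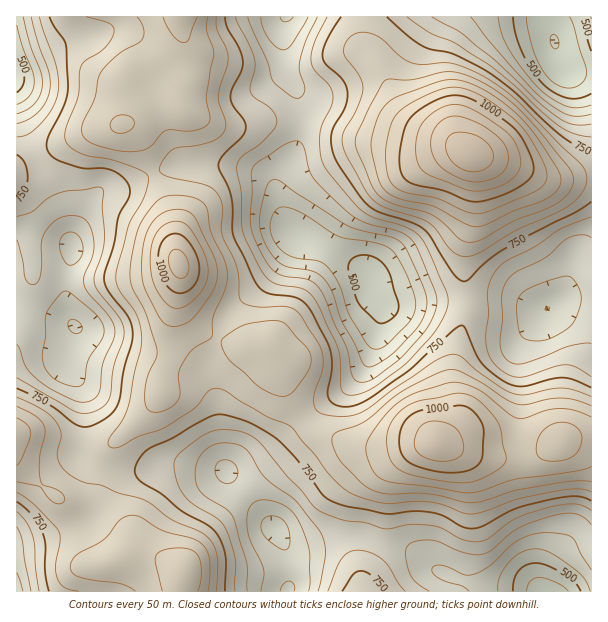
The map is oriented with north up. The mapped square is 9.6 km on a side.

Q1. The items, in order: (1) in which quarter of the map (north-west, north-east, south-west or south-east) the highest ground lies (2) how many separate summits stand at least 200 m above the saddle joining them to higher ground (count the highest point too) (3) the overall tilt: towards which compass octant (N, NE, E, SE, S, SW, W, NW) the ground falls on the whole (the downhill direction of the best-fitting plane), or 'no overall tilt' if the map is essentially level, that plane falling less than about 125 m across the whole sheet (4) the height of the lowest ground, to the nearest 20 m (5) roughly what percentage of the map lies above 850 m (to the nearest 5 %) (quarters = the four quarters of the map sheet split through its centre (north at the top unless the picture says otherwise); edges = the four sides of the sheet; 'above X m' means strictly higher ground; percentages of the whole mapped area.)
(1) The highest point lies in the north-east quarter of the map.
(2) There are 3 summits with 200 m or more of prominence.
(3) On the whole the map has no overall tilt.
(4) About 400 m is the lowest elevation on the sheet.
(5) About 25 % of the map lies above 850 m.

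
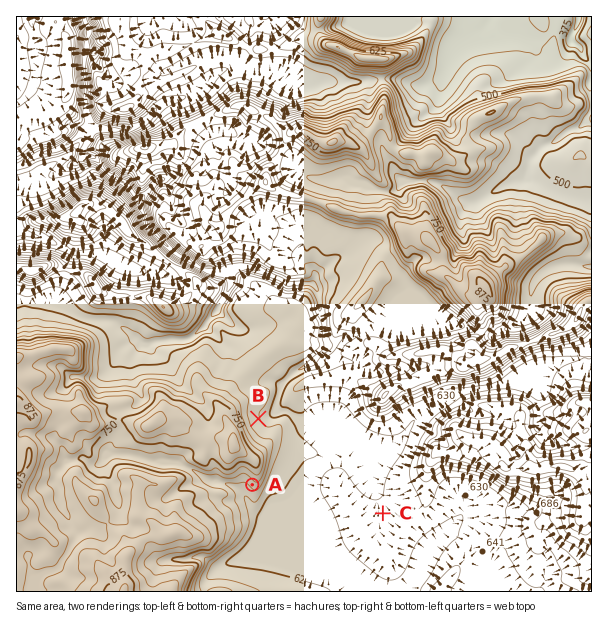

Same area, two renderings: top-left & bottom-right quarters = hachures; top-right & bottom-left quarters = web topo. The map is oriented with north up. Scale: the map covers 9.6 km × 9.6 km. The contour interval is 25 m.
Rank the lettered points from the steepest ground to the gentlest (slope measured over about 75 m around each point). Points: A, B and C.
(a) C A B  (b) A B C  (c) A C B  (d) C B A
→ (b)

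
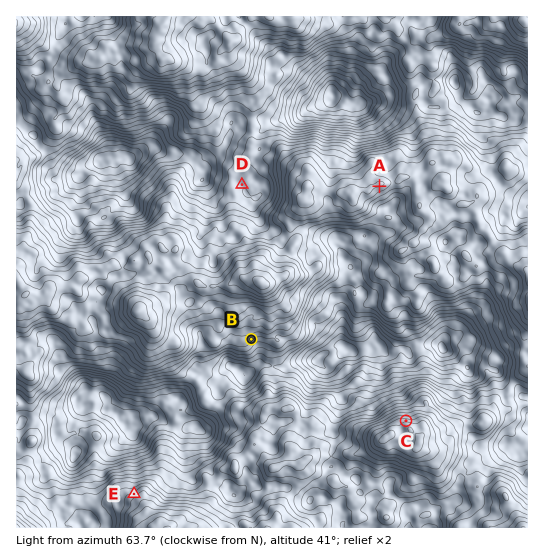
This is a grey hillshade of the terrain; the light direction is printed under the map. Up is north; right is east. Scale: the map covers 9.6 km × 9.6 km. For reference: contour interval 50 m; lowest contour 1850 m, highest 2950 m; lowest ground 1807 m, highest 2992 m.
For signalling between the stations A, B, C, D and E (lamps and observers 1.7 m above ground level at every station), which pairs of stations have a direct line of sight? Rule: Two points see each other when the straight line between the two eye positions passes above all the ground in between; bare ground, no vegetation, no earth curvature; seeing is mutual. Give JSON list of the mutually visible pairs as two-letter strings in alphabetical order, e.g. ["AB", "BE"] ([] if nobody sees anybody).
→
["AC", "AE", "BC", "BE"]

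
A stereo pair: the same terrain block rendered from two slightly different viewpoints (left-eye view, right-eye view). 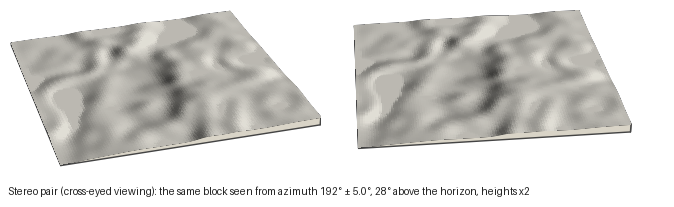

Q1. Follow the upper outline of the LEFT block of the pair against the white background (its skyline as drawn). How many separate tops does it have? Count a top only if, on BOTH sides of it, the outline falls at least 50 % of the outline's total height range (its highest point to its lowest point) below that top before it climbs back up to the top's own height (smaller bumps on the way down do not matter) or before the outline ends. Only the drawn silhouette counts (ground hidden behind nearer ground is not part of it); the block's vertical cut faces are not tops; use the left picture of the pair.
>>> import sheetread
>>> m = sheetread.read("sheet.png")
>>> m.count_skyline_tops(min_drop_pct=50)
0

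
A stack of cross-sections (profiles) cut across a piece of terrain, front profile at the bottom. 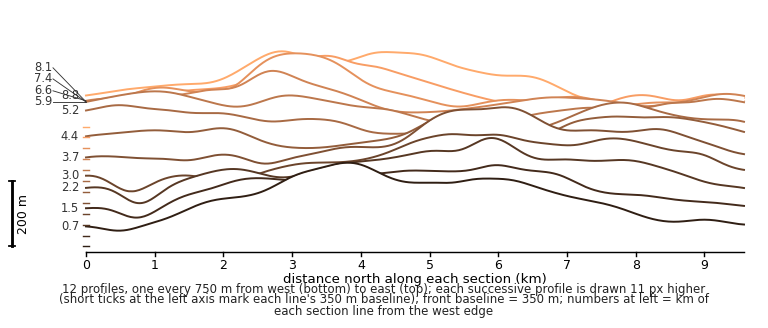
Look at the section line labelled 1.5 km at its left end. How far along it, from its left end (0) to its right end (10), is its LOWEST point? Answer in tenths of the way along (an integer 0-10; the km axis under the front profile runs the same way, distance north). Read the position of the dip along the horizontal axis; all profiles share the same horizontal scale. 1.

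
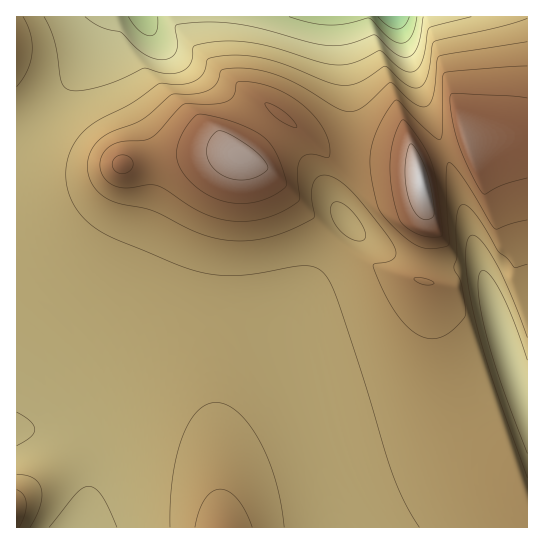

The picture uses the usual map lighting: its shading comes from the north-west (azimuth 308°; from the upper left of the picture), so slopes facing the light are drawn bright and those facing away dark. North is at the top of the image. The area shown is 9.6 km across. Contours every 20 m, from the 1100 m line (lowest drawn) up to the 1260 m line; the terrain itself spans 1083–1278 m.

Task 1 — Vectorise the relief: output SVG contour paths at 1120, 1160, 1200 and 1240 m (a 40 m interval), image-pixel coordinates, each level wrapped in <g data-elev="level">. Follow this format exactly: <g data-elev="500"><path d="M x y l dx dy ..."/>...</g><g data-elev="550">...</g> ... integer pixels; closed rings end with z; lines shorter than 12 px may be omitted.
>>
<g data-elev="1120"><path d="M158 17l-1 14-3 4-4 1-11-5-11-14"/><path d="M417 17l-6 19-5 6-5 1-6-1-6-4-20-20-23 6-16 1-19-2-22-6"/></g><g data-elev="1160"><path d="M49 527l28-34 6-5 6-2 6 3 7 7 15 31"/><path d="M527 453l-26-71-16-53-7-40 1-12 3-6 4 0 4 4 12 19 12 28 13 38"/><path d="M17 412l13 9 4 5 1 4-4 7-14 9"/><path d="M471 17l-37 9-5 3-7 32-4 7-5 4-6 0-6-3-20-18-27 12-19 2-16-3-58-18-20-3-19 0-16 2-12 3-3 17-5 6-7 3-14 1-22-5-36 16-18 5-14 2-8-2-5-6-7-41-11-25"/></g><g data-elev="1200"><path d="M19 527l6-13 1-11-3-8-6-5"/><path d="M252 527l-6-15-8-12-8-8-9-3-8 2-8 8-6 12-4 16"/><path d="M527 42l-88 14-2 5-4 37-4 7-4 2-6-1-6-4-19-18-4-2-28 26-8 3-8 0-12-5-37-22-22-10-26-5-26 0-3 2-3 12-7 6-15 5-24 1-29 25-29 11-10 6-6 5-6 8-4 16 2 11 4 9 7 8 9 6 12 4 32 7 36 18 16 6 14 4 16 2 19-1 19-4 18-7 22-10 2-4-4-22 3-12 4-4 4-2 12 3 11 7 12 12 36 46 3 8-2 7-7 4-13 2 0 5 11 26 13 21 13 14 15 8 11 0 9-3 11-9 8-11 0-9-3-21-8-18 3-10-1-39 2-8 3-5 5 0 8 7 11 16 13 23 9 7 7 9 13-3"/></g><g data-elev="1240"><path d="M427 237l12 0 4-3-7-55-4-16-6-13-15-23-8-7-2 2-5 9-5 22-1 21 3 23 5 18 4 8 12 9z"/><path d="M236 203l13 0 13-3 12-5 11-8 1-6-8-23-9-16-15-11-31-12-20-5-6 1-11 12-7 15-3 12 3 12 9 13 14 12 16 8z"/><path d="M118 173l7 0 6-3 2-7-3-6-8-2-4 1-4 3-1 8z"/><path d="M294 127l3 0-1-2-10-12-13-8-8-2 2 6 8 8z"/><path d="M527 98l-73-5-3 1-1 5 3 24 6 22 10 25 13 23 4 1 16-9 25-7"/></g>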